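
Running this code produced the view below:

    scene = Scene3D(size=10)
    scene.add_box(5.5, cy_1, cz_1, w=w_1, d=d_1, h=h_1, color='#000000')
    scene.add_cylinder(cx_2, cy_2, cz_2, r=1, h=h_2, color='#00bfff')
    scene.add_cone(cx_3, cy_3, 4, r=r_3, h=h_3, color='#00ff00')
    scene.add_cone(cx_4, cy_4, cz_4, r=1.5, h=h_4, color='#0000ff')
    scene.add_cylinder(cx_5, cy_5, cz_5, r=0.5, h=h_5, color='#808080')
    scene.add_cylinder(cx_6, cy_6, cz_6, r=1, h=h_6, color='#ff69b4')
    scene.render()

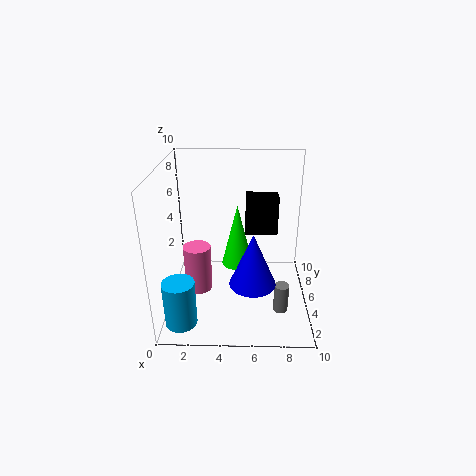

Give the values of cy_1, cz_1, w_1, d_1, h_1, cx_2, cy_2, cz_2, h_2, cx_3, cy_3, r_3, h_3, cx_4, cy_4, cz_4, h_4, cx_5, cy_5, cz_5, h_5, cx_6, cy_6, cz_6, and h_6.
cy_1 = 7.5, cz_1 = 4, w_1 = 2.5, d_1 = 1.5, h_1 = 3, cx_2 = 1.5, cy_2 = 1, cz_2 = 1, h_2 = 3, cx_3 = 5, cy_3 = 3.5, r_3 = 1, h_3 = 4, cx_4 = 6, cy_4 = 2.5, cz_4 = 3, h_4 = 3.5, cx_5 = 8, cy_5 = 3, cz_5 = 0.5, h_5 = 2, cx_6 = 2, cy_6 = 5.5, cz_6 = 0.5, h_6 = 3.5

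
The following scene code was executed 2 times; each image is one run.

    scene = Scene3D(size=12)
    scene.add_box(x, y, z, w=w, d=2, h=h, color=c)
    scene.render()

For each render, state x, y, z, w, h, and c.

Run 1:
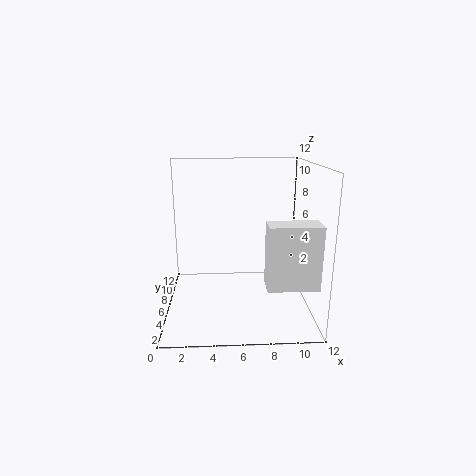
x = 8
y = 2
z = 3
w = 4
h = 5
c = 'white'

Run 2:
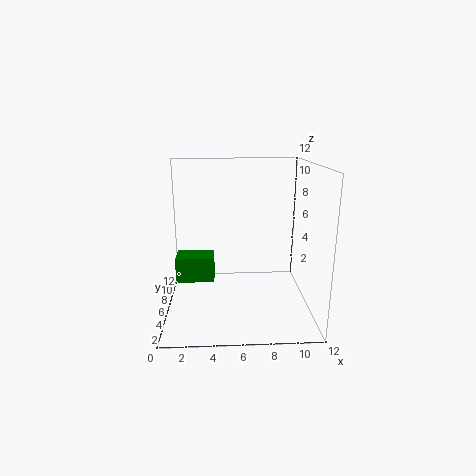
x = 1
y = 4
z = 3
w = 3
h = 2
c = 'green'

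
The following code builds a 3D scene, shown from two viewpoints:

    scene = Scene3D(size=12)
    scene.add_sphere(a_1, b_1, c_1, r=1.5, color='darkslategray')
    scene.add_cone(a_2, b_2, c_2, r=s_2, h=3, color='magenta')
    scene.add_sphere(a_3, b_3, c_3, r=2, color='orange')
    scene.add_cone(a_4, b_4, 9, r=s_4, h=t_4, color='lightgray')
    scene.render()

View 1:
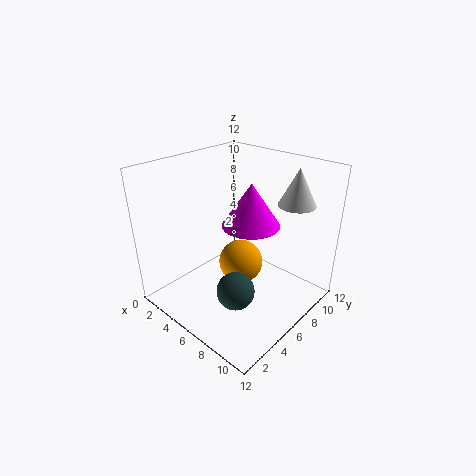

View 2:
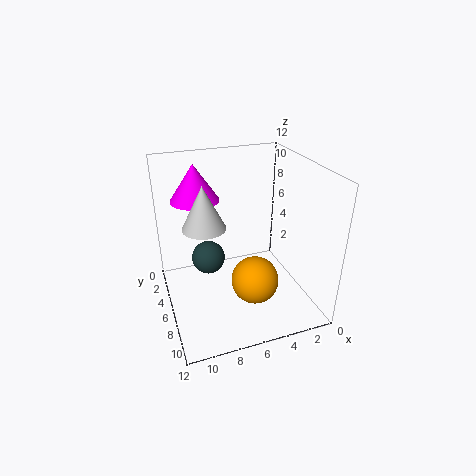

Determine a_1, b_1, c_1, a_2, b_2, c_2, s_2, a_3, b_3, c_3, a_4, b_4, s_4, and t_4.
a_1 = 8, b_1 = 3.5, c_1 = 3, a_2 = 9, b_2 = 4, c_2 = 9, s_2 = 2, a_3 = 5, b_3 = 7.5, c_3 = 2.5, a_4 = 9.5, b_4 = 9, s_4 = 1.5, t_4 = 3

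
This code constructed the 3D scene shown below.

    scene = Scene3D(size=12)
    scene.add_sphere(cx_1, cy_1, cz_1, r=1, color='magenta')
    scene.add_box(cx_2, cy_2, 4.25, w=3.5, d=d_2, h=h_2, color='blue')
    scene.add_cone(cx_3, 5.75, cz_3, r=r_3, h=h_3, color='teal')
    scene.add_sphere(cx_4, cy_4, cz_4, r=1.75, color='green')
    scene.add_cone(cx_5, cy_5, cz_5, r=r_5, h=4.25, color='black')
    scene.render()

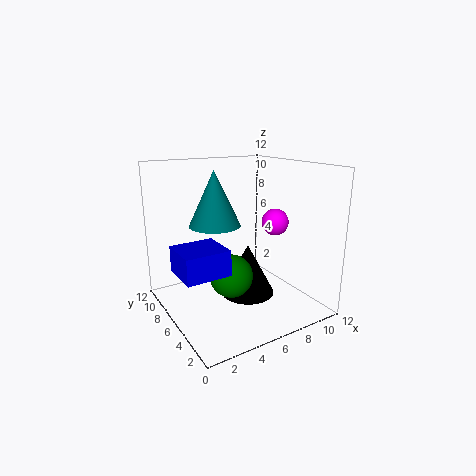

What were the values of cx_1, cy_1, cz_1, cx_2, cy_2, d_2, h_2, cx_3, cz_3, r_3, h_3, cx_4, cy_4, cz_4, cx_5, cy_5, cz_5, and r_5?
cx_1 = 7.25; cy_1 = 2.75; cz_1 = 8; cx_2 = 0.25; cy_2 = 3.25; d_2 = 3.25; h_2 = 2; cx_3 = 3.75; cz_3 = 7.5; r_3 = 2; h_3 = 4.25; cx_4 = 4.75; cy_4 = 5; cz_4 = 3.25; cx_5 = 6.5; cy_5 = 5.25; cz_5 = 1.25; r_5 = 2.25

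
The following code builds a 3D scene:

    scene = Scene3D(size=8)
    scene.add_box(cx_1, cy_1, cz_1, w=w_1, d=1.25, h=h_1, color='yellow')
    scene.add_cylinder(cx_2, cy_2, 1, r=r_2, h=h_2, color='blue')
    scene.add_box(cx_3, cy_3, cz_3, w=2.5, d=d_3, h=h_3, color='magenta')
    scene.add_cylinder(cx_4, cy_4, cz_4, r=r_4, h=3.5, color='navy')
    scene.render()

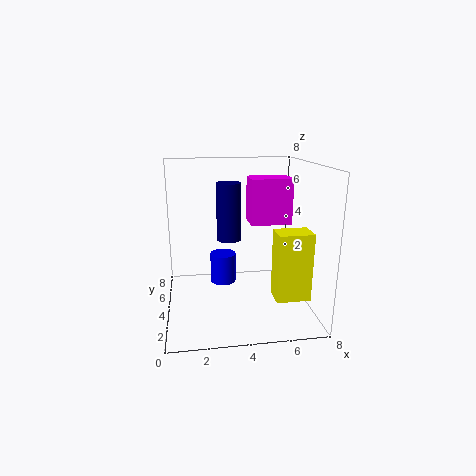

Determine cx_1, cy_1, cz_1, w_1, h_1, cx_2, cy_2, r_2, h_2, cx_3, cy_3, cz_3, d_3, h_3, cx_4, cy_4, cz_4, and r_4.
cx_1 = 5.5
cy_1 = 1
cz_1 = 1.5
w_1 = 1.75
h_1 = 3.5
cx_2 = 3.25
cy_2 = 5
r_2 = 0.75
h_2 = 1.75
cx_3 = 5
cy_3 = 5.25
cz_3 = 4.25
d_3 = 1.75
h_3 = 2.75
cx_4 = 3.75
cy_4 = 6
cz_4 = 3.25
r_4 = 0.75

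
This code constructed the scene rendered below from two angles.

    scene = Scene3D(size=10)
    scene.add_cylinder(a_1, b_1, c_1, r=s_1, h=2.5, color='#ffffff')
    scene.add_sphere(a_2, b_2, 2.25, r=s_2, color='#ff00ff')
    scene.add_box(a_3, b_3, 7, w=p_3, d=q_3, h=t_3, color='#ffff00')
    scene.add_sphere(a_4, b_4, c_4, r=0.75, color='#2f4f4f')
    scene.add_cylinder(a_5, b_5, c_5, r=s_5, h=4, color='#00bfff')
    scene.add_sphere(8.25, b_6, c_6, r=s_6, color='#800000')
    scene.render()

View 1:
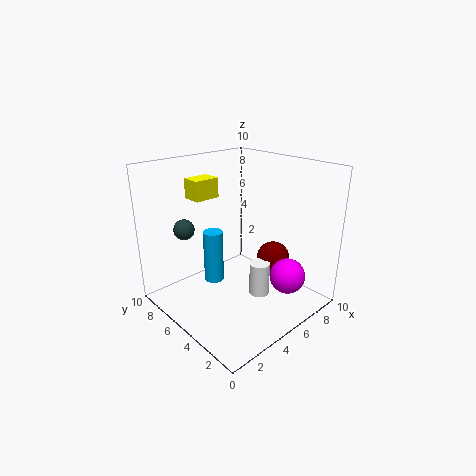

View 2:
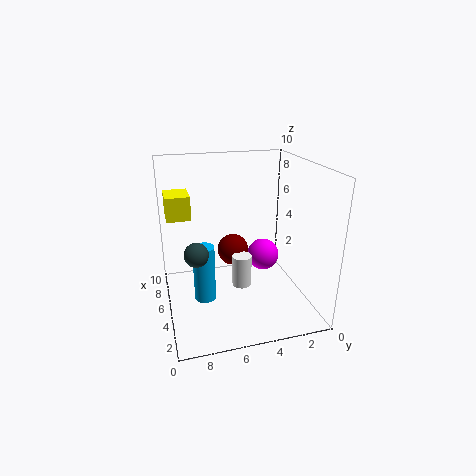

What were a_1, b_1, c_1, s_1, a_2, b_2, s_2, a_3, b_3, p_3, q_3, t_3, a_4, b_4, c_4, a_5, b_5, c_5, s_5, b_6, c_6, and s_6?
a_1 = 6.5
b_1 = 4.25
c_1 = 0.25
s_1 = 0.75
a_2 = 7.25
b_2 = 2.25
s_2 = 1.25
a_3 = 4
b_3 = 8.25
p_3 = 2
q_3 = 1.5
t_3 = 1.5
a_4 = 2.75
b_4 = 8.25
c_4 = 5.25
a_5 = 4.75
b_5 = 7.5
c_5 = 0.75
s_5 = 0.75
b_6 = 4.5
c_6 = 2.5
s_6 = 1.25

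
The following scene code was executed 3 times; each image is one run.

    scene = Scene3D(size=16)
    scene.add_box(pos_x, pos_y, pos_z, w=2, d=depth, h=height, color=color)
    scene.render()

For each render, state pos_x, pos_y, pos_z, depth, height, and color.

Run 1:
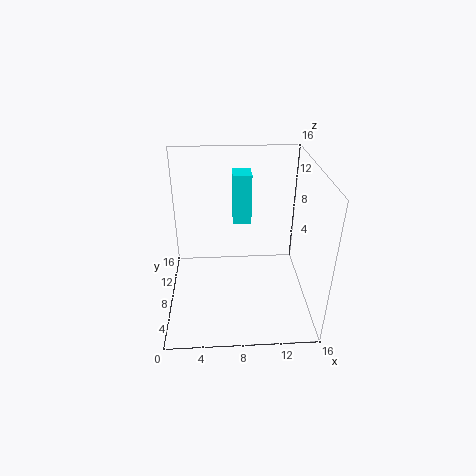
pos_x = 7.5, pos_y = 8.5, pos_z = 9.5, depth = 2.5, height = 5.5, color = 'cyan'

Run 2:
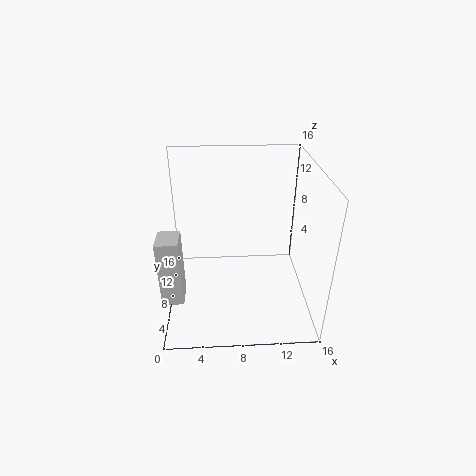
pos_x = 0.5, pos_y = 0.5, pos_z = 5.5, depth = 2.5, height = 6.5, color = 'lightgray'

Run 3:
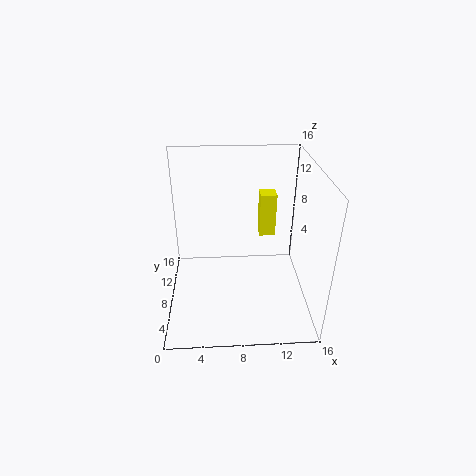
pos_x = 11, pos_y = 12.5, pos_z = 5.5, depth = 2, height = 5.5, color = 'yellow'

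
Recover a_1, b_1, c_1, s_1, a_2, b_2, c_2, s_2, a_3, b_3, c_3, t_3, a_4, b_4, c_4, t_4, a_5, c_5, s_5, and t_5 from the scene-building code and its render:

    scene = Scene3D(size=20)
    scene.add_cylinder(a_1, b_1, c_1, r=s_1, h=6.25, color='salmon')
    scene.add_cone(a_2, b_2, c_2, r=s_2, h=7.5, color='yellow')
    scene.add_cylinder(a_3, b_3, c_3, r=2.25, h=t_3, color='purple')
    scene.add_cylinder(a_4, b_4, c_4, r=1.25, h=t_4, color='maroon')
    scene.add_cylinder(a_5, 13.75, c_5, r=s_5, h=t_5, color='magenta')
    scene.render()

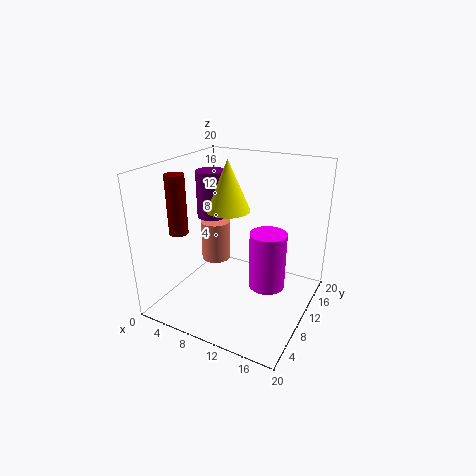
a_1 = 4.25; b_1 = 13.25; c_1 = 4; s_1 = 2.25; a_2 = 6.75; b_2 = 13; c_2 = 12.5; s_2 = 3.25; a_3 = 3.75; b_3 = 13.25; c_3 = 11; t_3 = 7; a_4 = 4.25; b_4 = 4.5; c_4 = 11.75; t_4 = 7.75; a_5 = 13; c_5 = 1; s_5 = 2.75; t_5 = 8.75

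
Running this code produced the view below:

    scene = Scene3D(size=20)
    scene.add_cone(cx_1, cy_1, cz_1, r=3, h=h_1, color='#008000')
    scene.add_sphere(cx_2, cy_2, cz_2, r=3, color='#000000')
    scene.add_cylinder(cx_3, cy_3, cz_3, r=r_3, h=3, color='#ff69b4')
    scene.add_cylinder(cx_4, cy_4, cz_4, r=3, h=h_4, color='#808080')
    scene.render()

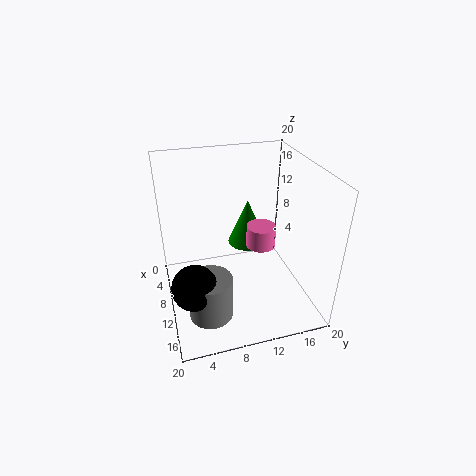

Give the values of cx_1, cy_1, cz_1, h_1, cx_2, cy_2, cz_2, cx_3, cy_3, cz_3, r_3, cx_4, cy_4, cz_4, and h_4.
cx_1 = 5, cy_1 = 13, cz_1 = 6, h_1 = 7, cx_2 = 14, cy_2 = 3, cz_2 = 6, cx_3 = 11, cy_3 = 13, cz_3 = 9, r_3 = 2, cx_4 = 14, cy_4 = 5, cz_4 = 1, h_4 = 6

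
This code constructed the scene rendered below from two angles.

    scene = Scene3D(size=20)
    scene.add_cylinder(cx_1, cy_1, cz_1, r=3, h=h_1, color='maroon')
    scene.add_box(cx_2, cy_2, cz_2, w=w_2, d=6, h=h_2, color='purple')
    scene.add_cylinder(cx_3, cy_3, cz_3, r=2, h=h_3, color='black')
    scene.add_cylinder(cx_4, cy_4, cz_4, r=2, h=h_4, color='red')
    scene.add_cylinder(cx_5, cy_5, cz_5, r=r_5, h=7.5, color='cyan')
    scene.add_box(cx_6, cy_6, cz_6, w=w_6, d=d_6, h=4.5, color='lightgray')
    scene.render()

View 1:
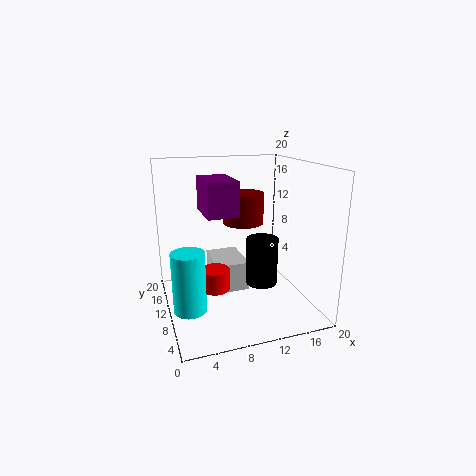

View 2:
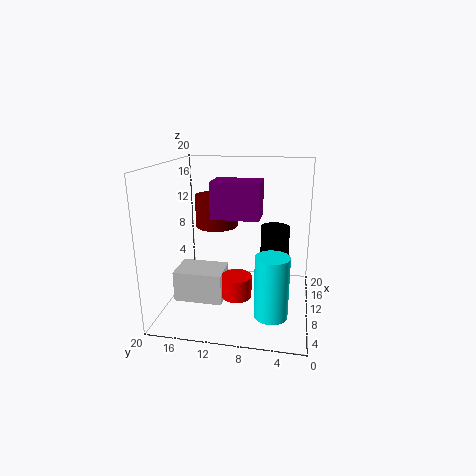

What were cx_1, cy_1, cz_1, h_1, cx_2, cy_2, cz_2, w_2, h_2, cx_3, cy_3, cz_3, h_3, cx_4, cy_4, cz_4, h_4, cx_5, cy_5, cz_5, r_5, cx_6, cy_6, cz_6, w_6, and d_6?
cx_1 = 12, cy_1 = 13.5, cz_1 = 11, h_1 = 4.5, cx_2 = 5, cy_2 = 6.5, cz_2 = 14, w_2 = 4, h_2 = 4.5, cx_3 = 11.5, cy_3 = 5, cz_3 = 5.5, h_3 = 6, cx_4 = 6.5, cy_4 = 9.5, cz_4 = 3, h_4 = 3, cx_5 = 2, cy_5 = 4.5, cz_5 = 3.5, r_5 = 2, cx_6 = 7.5, cy_6 = 12, cz_6 = 0.5, w_6 = 5, d_6 = 7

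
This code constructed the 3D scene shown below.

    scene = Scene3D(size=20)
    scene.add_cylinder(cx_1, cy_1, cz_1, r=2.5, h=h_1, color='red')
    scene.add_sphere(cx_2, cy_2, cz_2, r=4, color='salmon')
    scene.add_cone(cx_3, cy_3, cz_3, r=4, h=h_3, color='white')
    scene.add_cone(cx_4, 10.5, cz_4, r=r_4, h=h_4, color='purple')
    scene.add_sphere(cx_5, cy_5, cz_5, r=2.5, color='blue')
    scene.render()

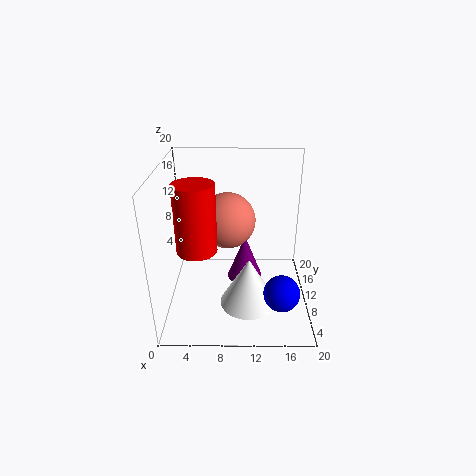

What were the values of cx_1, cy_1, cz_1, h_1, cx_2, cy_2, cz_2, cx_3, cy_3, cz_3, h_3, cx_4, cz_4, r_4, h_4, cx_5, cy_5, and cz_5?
cx_1 = 5; cy_1 = 5; cz_1 = 11; h_1 = 8.5; cx_2 = 8.5; cy_2 = 12.5; cz_2 = 11.5; cx_3 = 11.5; cy_3 = 7.5; cz_3 = 1; h_3 = 7; cx_4 = 11; cz_4 = 3.5; r_4 = 2.5; h_4 = 6.5; cx_5 = 16; cy_5 = 6; cz_5 = 3.5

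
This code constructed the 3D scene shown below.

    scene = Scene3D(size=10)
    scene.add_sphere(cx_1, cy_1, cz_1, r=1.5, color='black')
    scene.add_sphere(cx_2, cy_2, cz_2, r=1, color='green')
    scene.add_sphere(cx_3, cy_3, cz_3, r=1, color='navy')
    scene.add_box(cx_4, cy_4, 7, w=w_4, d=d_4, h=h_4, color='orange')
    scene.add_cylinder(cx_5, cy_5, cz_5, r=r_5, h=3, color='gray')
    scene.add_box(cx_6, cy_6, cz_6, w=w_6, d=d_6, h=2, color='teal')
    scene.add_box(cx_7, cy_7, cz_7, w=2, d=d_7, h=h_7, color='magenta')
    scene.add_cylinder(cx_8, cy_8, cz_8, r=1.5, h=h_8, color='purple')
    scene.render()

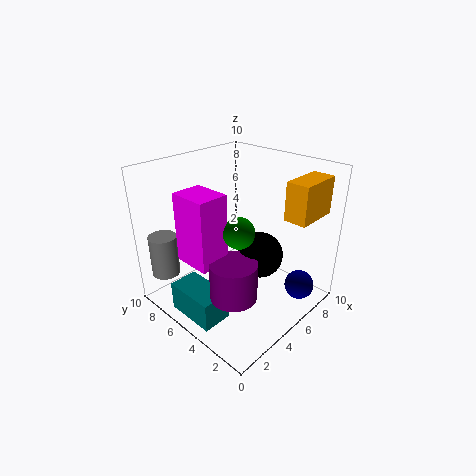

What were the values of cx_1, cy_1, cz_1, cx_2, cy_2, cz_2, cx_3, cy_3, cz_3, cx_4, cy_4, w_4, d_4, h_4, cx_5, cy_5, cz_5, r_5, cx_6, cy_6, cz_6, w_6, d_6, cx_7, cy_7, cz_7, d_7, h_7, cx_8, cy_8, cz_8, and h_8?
cx_1 = 5; cy_1 = 3; cz_1 = 4.5; cx_2 = 3.5; cy_2 = 3.5; cz_2 = 6.5; cx_3 = 7; cy_3 = 1; cz_3 = 2; cx_4 = 6; cy_4 = 0.5; w_4 = 3; d_4 = 1.5; h_4 = 2.5; cx_5 = 1.5; cy_5 = 9; cz_5 = 2; r_5 = 1; cx_6 = 0.5; cy_6 = 3.5; cz_6 = 0.5; w_6 = 2; d_6 = 3.5; cx_7 = 1; cy_7 = 4; cz_7 = 4.5; d_7 = 2.5; h_7 = 4.5; cx_8 = 2.5; cy_8 = 3; cz_8 = 2.5; h_8 = 2.5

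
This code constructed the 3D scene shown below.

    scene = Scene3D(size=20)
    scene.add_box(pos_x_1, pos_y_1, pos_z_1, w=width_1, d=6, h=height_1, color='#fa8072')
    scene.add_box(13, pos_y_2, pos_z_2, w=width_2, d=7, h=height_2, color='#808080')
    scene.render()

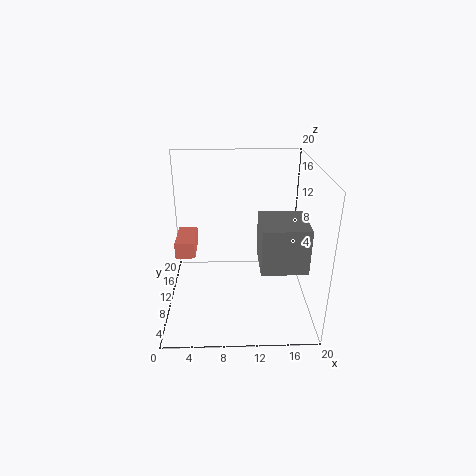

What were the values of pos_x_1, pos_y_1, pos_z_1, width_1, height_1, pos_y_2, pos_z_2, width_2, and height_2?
pos_x_1 = 0.5; pos_y_1 = 13; pos_z_1 = 5; width_1 = 3; height_1 = 2.5; pos_y_2 = 6.5; pos_z_2 = 6; width_2 = 6.5; height_2 = 6.5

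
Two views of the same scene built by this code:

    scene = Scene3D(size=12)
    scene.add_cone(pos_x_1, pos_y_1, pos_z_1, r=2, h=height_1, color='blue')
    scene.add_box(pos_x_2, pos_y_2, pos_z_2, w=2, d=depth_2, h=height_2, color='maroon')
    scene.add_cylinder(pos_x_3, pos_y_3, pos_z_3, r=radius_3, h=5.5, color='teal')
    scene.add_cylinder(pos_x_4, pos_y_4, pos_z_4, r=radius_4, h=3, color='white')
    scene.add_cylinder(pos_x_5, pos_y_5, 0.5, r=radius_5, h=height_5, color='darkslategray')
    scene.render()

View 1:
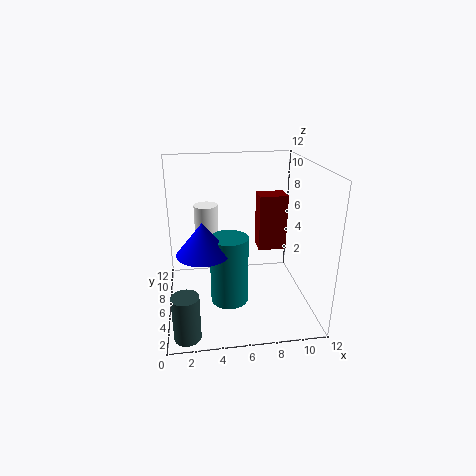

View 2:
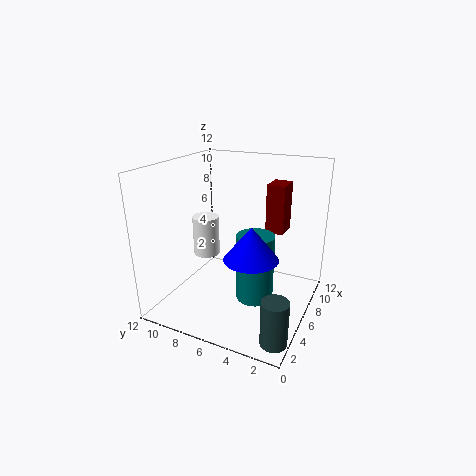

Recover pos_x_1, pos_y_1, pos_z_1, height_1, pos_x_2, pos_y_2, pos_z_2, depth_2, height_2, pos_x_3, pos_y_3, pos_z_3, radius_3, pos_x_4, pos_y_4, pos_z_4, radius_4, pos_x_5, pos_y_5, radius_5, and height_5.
pos_x_1 = 3
pos_y_1 = 3.5
pos_z_1 = 6
height_1 = 2.5
pos_x_2 = 7
pos_y_2 = 2.5
pos_z_2 = 6.5
depth_2 = 1.5
height_2 = 4
pos_x_3 = 5
pos_y_3 = 4
pos_z_3 = 1.5
radius_3 = 1.5
pos_x_4 = 3.5
pos_y_4 = 7.5
pos_z_4 = 5.5
radius_4 = 1
pos_x_5 = 1.5
pos_y_5 = 1
radius_5 = 1
height_5 = 3.5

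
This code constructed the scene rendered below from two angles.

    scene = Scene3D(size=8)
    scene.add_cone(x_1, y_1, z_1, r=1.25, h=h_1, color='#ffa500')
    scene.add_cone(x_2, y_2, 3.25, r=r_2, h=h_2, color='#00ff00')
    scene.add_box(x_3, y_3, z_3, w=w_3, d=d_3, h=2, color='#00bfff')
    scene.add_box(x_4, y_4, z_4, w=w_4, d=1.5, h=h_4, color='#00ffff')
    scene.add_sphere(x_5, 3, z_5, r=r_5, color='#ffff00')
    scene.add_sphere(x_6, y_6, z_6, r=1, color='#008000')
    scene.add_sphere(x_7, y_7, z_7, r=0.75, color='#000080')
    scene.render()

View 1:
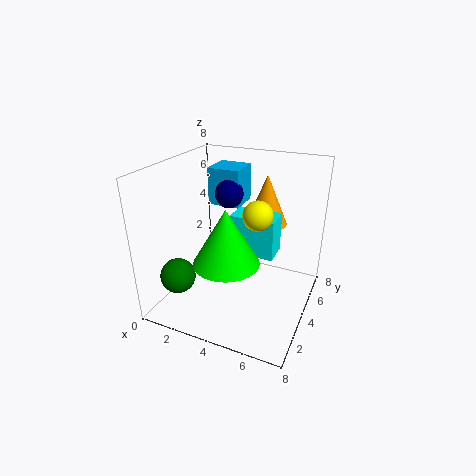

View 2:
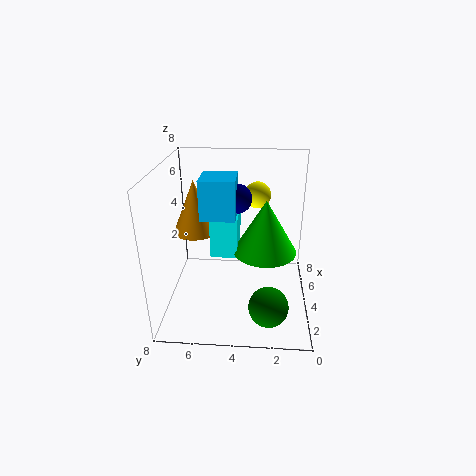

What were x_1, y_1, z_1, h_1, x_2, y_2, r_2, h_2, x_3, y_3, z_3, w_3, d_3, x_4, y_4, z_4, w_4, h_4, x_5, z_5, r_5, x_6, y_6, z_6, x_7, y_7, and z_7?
x_1 = 4.75, y_1 = 6.5, z_1 = 4, h_1 = 3, x_2 = 4, y_2 = 2.5, r_2 = 1.75, h_2 = 3, x_3 = 2.25, y_3 = 4, z_3 = 5.75, w_3 = 1.75, d_3 = 1.75, x_4 = 3.5, y_4 = 4, z_4 = 3, w_4 = 2.5, h_4 = 2.25, x_5 = 5.5, z_5 = 6, r_5 = 0.75, x_6 = 1, y_6 = 2.25, z_6 = 1.75, x_7 = 3.5, y_7 = 4, z_7 = 6.5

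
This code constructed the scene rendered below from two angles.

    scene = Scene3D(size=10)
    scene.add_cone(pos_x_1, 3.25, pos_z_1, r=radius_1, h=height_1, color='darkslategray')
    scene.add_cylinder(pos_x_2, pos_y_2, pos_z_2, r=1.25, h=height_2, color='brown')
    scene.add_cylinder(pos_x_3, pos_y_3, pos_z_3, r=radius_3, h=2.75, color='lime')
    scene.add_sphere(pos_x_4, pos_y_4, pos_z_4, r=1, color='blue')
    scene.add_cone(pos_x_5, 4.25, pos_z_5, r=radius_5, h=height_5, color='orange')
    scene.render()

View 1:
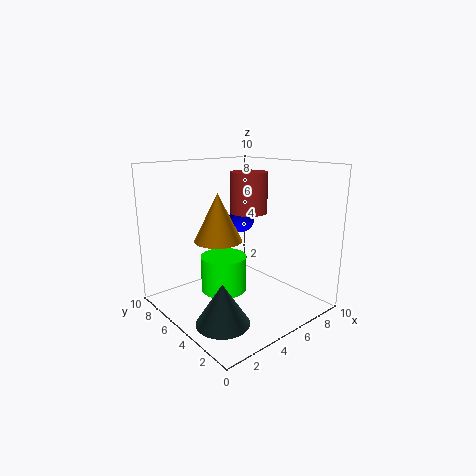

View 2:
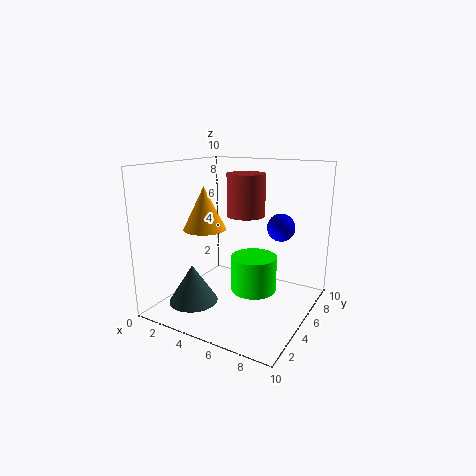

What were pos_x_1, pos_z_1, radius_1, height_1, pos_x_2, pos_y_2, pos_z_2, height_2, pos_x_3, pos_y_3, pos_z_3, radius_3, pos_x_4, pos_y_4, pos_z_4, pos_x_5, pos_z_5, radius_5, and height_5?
pos_x_1 = 2.25; pos_z_1 = 0.25; radius_1 = 1.75; height_1 = 2.75; pos_x_2 = 5.75; pos_y_2 = 4.75; pos_z_2 = 6.75; height_2 = 2.75; pos_x_3 = 5.25; pos_y_3 = 7; pos_z_3 = 0.25; radius_3 = 1.75; pos_x_4 = 7.25; pos_y_4 = 7.25; pos_z_4 = 5.5; pos_x_5 = 2.75; pos_z_5 = 5.5; radius_5 = 1.5; height_5 = 3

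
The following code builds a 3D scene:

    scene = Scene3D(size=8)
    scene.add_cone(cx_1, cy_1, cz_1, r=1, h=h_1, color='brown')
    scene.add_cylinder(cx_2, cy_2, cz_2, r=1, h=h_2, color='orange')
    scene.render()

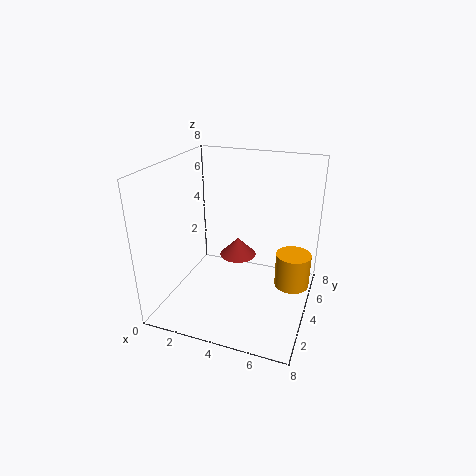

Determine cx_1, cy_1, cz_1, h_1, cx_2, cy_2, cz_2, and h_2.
cx_1 = 4
cy_1 = 4
cz_1 = 3
h_1 = 1
cx_2 = 7
cy_2 = 5
cz_2 = 1
h_2 = 2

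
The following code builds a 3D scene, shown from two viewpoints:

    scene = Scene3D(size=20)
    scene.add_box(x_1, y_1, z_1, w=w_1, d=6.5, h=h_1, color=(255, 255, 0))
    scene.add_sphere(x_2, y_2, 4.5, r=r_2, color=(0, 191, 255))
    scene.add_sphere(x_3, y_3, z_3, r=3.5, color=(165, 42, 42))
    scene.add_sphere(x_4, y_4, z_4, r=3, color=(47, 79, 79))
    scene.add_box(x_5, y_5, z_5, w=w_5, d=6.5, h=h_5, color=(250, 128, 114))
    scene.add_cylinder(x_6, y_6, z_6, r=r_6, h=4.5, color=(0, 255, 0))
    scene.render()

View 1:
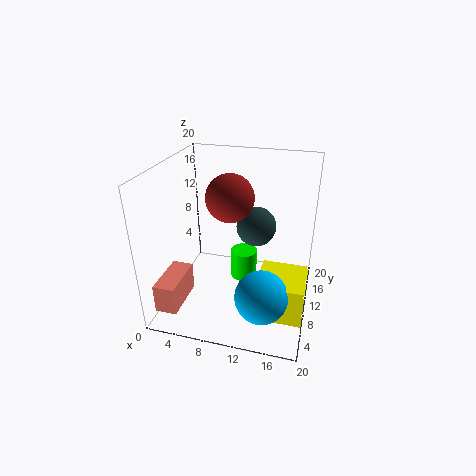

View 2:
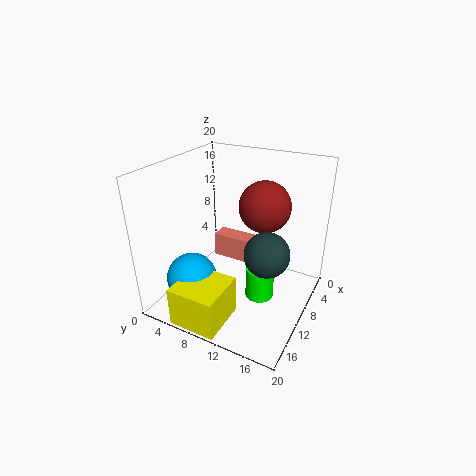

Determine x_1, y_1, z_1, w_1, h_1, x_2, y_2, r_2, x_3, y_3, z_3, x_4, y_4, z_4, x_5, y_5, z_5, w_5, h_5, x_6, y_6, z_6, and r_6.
x_1 = 13.5
y_1 = 5
z_1 = 0.5
w_1 = 6.5
h_1 = 5.5
x_2 = 14.5
y_2 = 5
r_2 = 3.5
x_3 = 8
y_3 = 13
z_3 = 14.5
x_4 = 11.5
y_4 = 15
z_4 = 9.5
x_5 = 0.5
y_5 = 2
z_5 = 1.5
w_5 = 3
h_5 = 4
x_6 = 10
y_6 = 13.5
z_6 = 1.5
r_6 = 2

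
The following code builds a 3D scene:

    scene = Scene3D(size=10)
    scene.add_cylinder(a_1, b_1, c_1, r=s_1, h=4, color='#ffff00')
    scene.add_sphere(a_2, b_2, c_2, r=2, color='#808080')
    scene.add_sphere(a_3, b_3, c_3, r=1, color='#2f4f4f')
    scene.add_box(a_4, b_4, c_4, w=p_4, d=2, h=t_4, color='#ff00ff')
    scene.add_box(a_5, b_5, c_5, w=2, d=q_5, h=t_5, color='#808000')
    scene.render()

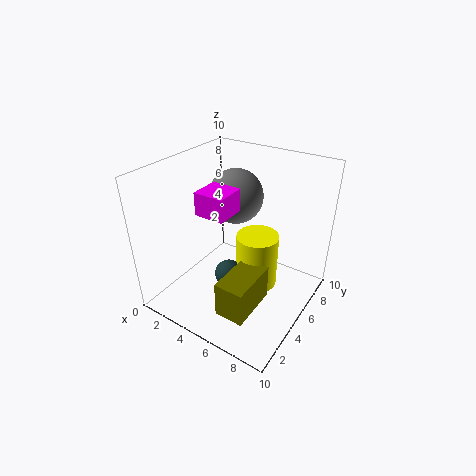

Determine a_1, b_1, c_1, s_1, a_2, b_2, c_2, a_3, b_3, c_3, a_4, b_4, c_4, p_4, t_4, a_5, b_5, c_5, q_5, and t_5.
a_1 = 6
b_1 = 6
c_1 = 1
s_1 = 1.5
a_2 = 3.5
b_2 = 7
c_2 = 7
a_3 = 4.5
b_3 = 4.5
c_3 = 2
a_4 = 3.5
b_4 = 2.5
c_4 = 7.5
p_4 = 2
t_4 = 1.5
a_5 = 5.5
b_5 = 1.5
c_5 = 1
q_5 = 3.5
t_5 = 2.5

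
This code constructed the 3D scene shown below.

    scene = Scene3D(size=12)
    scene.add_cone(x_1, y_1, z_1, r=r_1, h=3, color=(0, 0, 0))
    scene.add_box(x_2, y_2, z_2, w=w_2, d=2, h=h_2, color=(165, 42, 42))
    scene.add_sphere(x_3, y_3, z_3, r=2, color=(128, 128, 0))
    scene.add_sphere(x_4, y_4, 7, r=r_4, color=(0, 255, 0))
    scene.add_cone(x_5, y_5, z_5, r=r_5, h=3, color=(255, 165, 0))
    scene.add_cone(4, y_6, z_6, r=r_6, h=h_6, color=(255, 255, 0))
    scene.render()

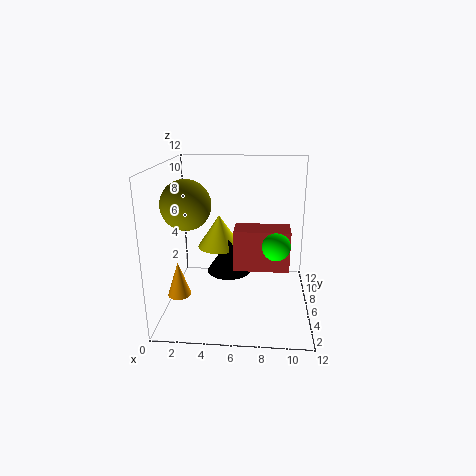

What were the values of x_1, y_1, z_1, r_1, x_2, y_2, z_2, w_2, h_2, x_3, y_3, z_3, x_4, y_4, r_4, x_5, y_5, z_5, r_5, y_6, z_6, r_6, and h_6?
x_1 = 5
y_1 = 8
z_1 = 2
r_1 = 2
x_2 = 6
y_2 = 2
z_2 = 5
w_2 = 4
h_2 = 3
x_3 = 2
y_3 = 5
z_3 = 9
x_4 = 9
y_4 = 2
r_4 = 1
x_5 = 1
y_5 = 5
z_5 = 1
r_5 = 1
y_6 = 9
z_6 = 4
r_6 = 2
h_6 = 3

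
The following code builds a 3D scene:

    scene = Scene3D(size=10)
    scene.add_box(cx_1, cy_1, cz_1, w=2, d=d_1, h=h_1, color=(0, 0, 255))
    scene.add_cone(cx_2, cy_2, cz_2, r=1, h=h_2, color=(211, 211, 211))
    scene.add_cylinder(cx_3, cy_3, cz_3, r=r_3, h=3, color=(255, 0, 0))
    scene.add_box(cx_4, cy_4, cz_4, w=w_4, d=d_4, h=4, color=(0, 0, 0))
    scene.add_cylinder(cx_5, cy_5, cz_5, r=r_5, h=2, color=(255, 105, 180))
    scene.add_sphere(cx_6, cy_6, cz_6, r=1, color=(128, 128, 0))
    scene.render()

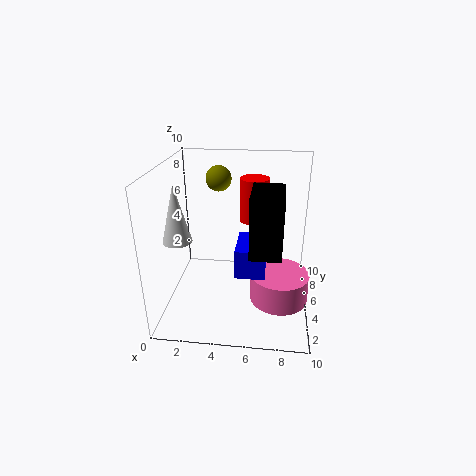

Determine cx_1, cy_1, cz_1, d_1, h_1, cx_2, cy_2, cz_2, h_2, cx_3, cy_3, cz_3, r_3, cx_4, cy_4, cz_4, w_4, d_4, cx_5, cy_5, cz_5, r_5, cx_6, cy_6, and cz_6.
cx_1 = 5
cy_1 = 3
cz_1 = 3
d_1 = 3
h_1 = 2
cx_2 = 1
cy_2 = 4
cz_2 = 5
h_2 = 4
cx_3 = 6
cy_3 = 6
cz_3 = 6
r_3 = 1
cx_4 = 6
cy_4 = 2
cz_4 = 5
w_4 = 2
d_4 = 3
cx_5 = 8
cy_5 = 4
cz_5 = 1
r_5 = 2
cx_6 = 3
cy_6 = 9
cz_6 = 8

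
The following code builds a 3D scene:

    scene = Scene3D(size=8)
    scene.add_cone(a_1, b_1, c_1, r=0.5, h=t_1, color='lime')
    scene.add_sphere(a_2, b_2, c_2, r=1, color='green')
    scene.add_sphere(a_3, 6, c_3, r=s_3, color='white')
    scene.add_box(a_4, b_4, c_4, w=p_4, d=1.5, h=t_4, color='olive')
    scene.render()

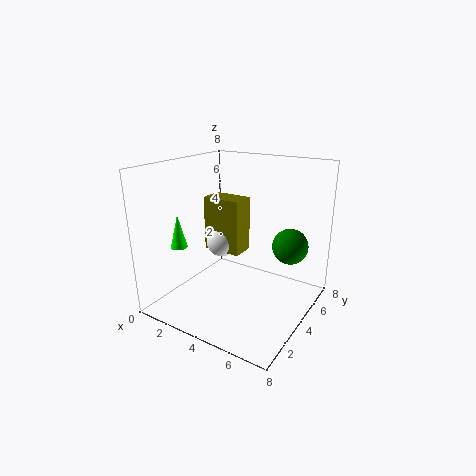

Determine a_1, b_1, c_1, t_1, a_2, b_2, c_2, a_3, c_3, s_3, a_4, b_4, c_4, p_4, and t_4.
a_1 = 0.5
b_1 = 3
c_1 = 3
t_1 = 2
a_2 = 6.5
b_2 = 5.5
c_2 = 3.5
a_3 = 1.5
c_3 = 2.5
s_3 = 1
a_4 = 0.5
b_4 = 5.5
c_4 = 2
p_4 = 2.5
t_4 = 3.5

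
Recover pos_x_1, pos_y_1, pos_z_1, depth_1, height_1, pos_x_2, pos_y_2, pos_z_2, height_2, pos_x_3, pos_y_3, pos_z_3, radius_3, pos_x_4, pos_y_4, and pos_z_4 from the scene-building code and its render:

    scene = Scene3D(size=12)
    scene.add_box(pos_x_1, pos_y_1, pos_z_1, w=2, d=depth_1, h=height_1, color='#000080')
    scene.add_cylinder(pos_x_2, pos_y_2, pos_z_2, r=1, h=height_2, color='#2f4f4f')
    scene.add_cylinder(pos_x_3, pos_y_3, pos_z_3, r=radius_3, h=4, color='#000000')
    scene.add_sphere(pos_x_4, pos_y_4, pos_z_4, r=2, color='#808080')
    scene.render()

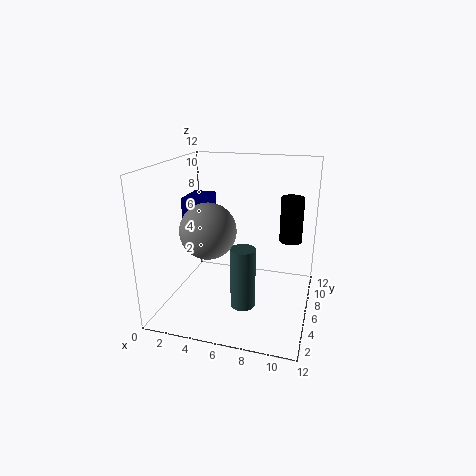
pos_x_1 = 1; pos_y_1 = 6; pos_z_1 = 7; depth_1 = 3; height_1 = 2; pos_x_2 = 7; pos_y_2 = 4; pos_z_2 = 1; height_2 = 5; pos_x_3 = 10; pos_y_3 = 9; pos_z_3 = 5; radius_3 = 1; pos_x_4 = 5; pos_y_4 = 2; pos_z_4 = 8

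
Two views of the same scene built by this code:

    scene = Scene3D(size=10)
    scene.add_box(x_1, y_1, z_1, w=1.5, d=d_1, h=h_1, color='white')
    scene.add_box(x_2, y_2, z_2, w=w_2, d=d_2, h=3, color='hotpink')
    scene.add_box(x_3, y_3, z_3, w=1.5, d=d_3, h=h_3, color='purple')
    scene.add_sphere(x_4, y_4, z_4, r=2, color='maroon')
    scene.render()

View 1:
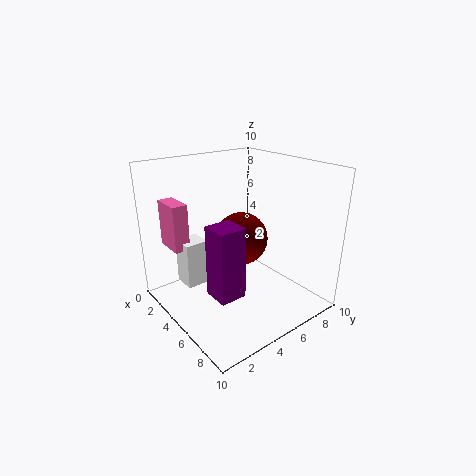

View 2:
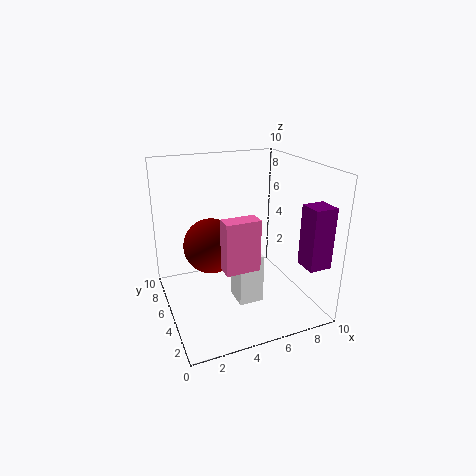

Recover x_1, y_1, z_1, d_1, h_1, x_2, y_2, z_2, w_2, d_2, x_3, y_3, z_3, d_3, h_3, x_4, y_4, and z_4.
x_1 = 3.5; y_1 = 1; z_1 = 2.5; d_1 = 1.5; h_1 = 3; x_2 = 2.5; y_2 = 0.5; z_2 = 5; w_2 = 2; d_2 = 1; x_3 = 8; y_3 = 0.5; z_3 = 4; d_3 = 1.5; h_3 = 4; x_4 = 3.5; y_4 = 6.5; z_4 = 4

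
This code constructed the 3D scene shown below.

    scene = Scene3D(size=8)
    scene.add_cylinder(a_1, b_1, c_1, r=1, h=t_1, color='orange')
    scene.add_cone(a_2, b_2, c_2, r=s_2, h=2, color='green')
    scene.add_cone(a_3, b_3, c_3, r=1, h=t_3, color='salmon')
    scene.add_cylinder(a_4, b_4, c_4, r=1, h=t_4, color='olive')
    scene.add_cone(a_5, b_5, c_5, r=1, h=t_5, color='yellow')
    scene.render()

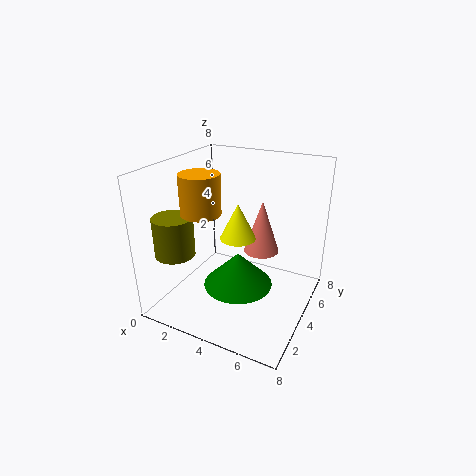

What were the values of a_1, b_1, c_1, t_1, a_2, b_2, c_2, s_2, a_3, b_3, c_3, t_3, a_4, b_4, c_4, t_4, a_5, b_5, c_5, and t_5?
a_1 = 3
b_1 = 2
c_1 = 6
t_1 = 2
a_2 = 4
b_2 = 4
c_2 = 1
s_2 = 2
a_3 = 5
b_3 = 5
c_3 = 3
t_3 = 3
a_4 = 2
b_4 = 1
c_4 = 4
t_4 = 2
a_5 = 4
b_5 = 4
c_5 = 4
t_5 = 2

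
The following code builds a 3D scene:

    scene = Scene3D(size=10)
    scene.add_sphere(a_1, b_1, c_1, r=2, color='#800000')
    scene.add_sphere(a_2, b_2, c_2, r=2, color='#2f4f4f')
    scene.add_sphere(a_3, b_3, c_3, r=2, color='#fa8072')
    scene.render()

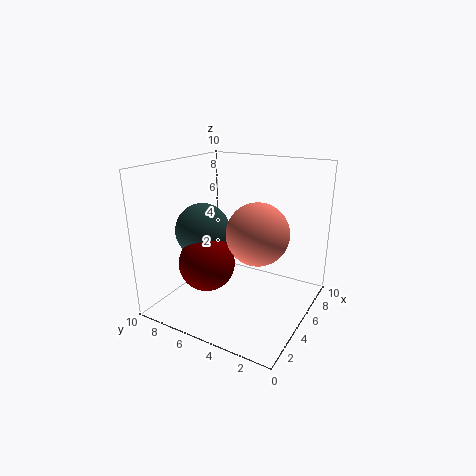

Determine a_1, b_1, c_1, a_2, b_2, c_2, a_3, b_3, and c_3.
a_1 = 4, b_1 = 7, c_1 = 3, a_2 = 5, b_2 = 8, c_2 = 5, a_3 = 4, b_3 = 3, c_3 = 6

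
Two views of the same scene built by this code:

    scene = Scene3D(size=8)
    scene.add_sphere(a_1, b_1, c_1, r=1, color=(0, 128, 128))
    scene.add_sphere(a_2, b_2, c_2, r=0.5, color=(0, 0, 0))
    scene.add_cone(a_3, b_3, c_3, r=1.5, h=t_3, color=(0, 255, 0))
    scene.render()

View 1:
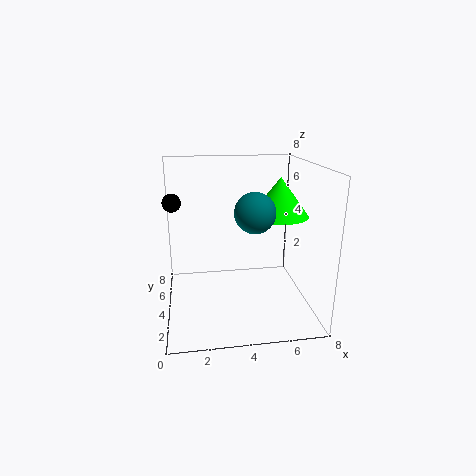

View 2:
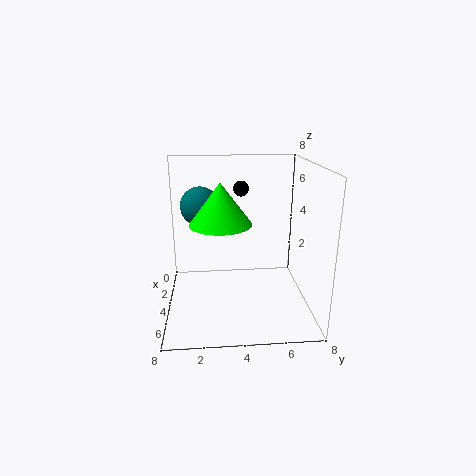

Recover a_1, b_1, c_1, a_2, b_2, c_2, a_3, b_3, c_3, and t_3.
a_1 = 4.5, b_1 = 2, c_1 = 6, a_2 = 0.5, b_2 = 4.5, c_2 = 6, a_3 = 6, b_3 = 3, c_3 = 5.5, t_3 = 2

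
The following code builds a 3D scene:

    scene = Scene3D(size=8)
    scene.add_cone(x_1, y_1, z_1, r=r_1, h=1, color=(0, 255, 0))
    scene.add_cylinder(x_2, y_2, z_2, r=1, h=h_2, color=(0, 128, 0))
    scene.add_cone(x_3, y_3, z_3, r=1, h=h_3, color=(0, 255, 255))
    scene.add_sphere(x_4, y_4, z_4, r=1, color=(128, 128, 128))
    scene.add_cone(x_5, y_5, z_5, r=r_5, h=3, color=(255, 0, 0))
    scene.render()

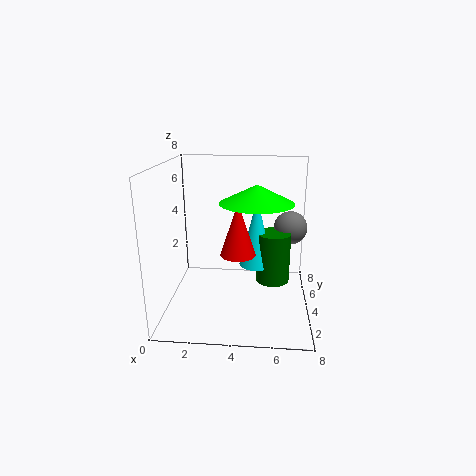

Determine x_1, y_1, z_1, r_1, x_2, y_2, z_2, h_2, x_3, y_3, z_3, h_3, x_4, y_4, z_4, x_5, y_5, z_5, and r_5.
x_1 = 5, y_1 = 4, z_1 = 6, r_1 = 2, x_2 = 6, y_2 = 5, z_2 = 1, h_2 = 3, x_3 = 5, y_3 = 5, z_3 = 2, h_3 = 4, x_4 = 7, y_4 = 6, z_4 = 4, x_5 = 4, y_5 = 4, z_5 = 3, r_5 = 1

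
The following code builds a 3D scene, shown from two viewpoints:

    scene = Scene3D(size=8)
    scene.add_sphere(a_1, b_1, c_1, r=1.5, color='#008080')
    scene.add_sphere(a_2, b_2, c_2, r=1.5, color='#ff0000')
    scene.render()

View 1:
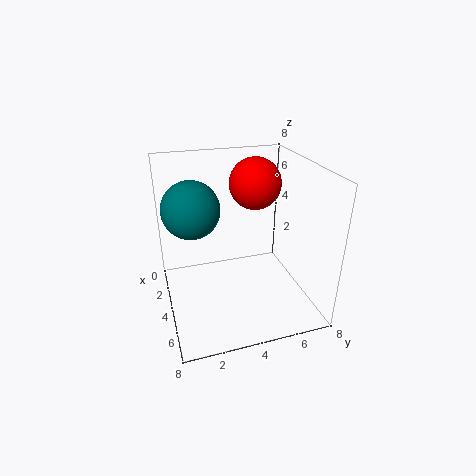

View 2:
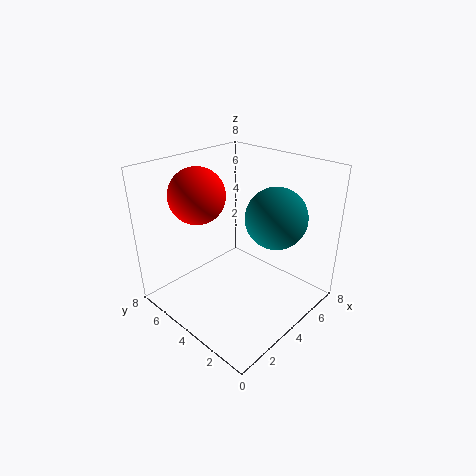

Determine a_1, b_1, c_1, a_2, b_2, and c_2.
a_1 = 4
b_1 = 1.5
c_1 = 6
a_2 = 2.5
b_2 = 5.5
c_2 = 6.5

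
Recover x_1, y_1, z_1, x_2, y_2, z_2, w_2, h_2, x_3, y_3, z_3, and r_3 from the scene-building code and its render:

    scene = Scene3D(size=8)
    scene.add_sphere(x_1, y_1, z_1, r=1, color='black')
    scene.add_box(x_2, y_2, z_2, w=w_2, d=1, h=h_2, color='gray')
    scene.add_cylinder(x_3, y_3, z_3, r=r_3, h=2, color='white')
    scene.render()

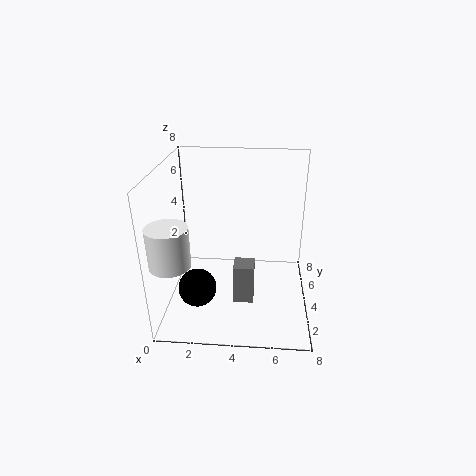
x_1 = 2; y_1 = 2; z_1 = 2; x_2 = 4; y_2 = 1; z_2 = 2; w_2 = 1; h_2 = 2; x_3 = 1; y_3 = 1; z_3 = 4; r_3 = 1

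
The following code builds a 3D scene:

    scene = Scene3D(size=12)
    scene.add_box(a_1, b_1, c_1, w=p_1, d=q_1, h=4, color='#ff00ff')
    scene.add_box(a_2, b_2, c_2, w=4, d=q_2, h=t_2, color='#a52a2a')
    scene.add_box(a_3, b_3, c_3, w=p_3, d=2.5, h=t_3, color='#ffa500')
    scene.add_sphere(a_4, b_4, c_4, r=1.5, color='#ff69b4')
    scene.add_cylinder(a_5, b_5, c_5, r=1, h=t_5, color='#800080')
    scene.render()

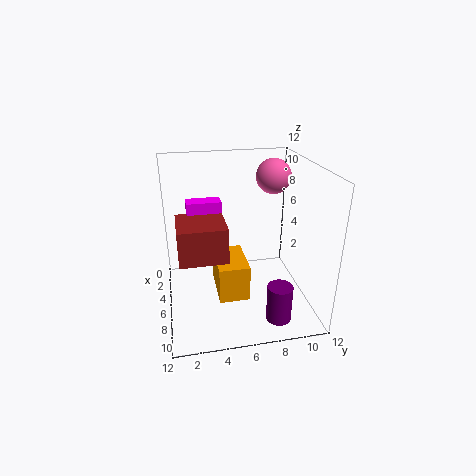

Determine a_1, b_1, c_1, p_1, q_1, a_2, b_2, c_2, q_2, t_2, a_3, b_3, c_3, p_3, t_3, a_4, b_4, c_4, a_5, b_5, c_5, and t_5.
a_1 = 2.5; b_1 = 2; c_1 = 4.5; p_1 = 1.5; q_1 = 3; a_2 = 3.5; b_2 = 1; c_2 = 4.5; q_2 = 4; t_2 = 3; a_3 = 4.5; b_3 = 4; c_3 = 1.5; p_3 = 4; t_3 = 3; a_4 = 4; b_4 = 9.5; c_4 = 10.5; a_5 = 10; b_5 = 8.5; c_5 = 0.5; t_5 = 3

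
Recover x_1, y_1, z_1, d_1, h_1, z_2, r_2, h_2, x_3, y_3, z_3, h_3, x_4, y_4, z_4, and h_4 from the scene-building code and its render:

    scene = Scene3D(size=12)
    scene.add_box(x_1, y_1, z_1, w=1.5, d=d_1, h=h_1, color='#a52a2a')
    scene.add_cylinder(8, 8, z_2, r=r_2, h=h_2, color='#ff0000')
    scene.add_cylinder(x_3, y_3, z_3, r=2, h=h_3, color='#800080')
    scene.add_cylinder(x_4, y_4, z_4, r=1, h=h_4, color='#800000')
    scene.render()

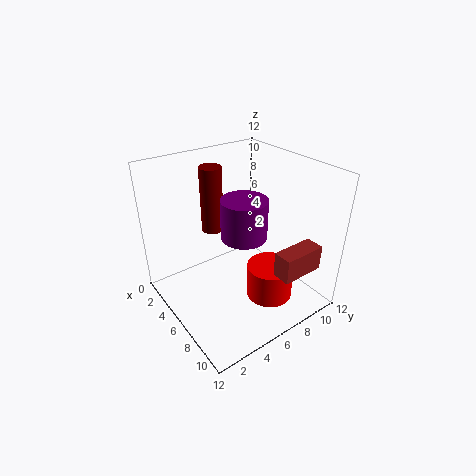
x_1 = 10; y_1 = 6.5; z_1 = 4.5; d_1 = 3.5; h_1 = 2; z_2 = 0.5; r_2 = 2; h_2 = 3; x_3 = 5.5; y_3 = 7; z_3 = 5.5; h_3 = 3.5; x_4 = 2; y_4 = 6; z_4 = 5; h_4 = 6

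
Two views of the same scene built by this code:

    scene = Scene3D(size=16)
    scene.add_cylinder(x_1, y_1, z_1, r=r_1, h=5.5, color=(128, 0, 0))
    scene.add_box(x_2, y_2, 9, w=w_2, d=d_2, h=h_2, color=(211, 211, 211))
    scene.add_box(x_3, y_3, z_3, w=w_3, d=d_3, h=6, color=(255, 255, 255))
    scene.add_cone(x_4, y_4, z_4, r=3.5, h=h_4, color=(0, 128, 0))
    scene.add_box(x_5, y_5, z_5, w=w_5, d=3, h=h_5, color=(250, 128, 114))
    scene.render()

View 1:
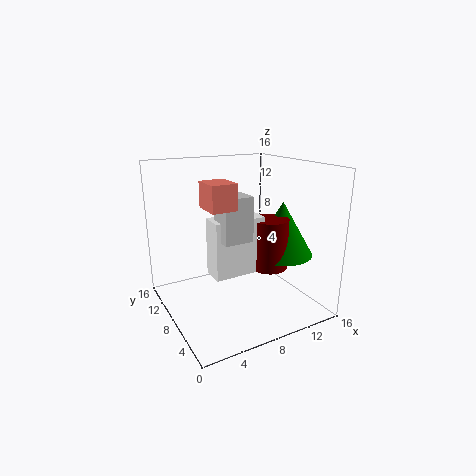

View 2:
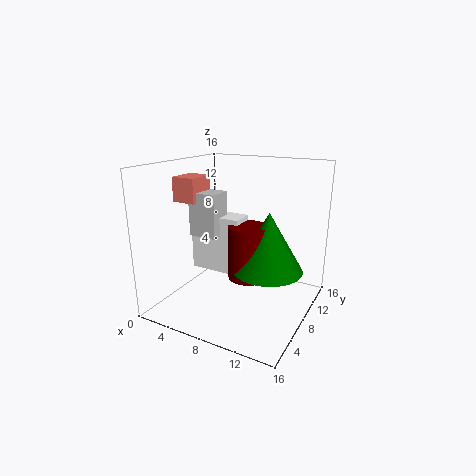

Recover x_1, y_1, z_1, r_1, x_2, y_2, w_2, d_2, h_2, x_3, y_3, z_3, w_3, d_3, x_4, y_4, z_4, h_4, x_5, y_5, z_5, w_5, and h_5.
x_1 = 10.5, y_1 = 5.5, z_1 = 5, r_1 = 2, x_2 = 4.5, y_2 = 4, w_2 = 3, d_2 = 2.5, h_2 = 4.5, x_3 = 4, y_3 = 5, z_3 = 5, w_3 = 5.5, d_3 = 2.5, x_4 = 12.5, y_4 = 6, z_4 = 6, h_4 = 6, x_5 = 3, y_5 = 3.5, z_5 = 12.5, w_5 = 2.5, h_5 = 2.5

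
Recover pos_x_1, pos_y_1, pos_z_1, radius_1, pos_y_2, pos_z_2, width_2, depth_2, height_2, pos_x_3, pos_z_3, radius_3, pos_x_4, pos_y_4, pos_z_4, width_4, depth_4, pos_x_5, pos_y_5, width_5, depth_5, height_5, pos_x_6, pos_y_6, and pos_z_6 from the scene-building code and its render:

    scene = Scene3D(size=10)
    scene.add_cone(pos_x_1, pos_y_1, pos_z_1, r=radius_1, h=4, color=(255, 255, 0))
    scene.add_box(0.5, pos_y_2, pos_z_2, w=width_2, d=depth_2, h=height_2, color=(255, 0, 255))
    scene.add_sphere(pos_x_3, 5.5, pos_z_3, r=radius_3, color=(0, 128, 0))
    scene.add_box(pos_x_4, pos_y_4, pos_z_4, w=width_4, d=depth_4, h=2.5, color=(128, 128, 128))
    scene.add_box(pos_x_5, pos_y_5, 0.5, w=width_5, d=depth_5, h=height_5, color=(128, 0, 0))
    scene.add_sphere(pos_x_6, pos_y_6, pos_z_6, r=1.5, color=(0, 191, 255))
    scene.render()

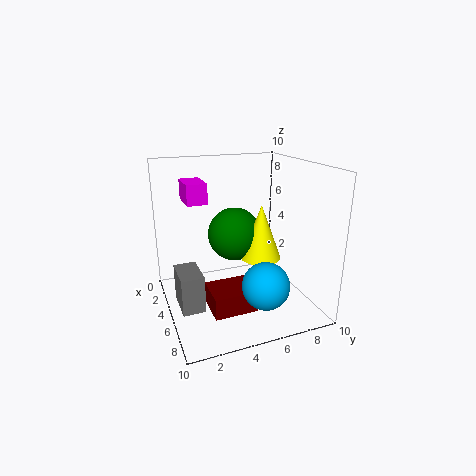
pos_x_1 = 4.5, pos_y_1 = 7, pos_z_1 = 3, radius_1 = 1.5, pos_y_2 = 2, pos_z_2 = 7, width_2 = 2.5, depth_2 = 1.5, height_2 = 1.5, pos_x_3 = 3, pos_z_3 = 4.5, radius_3 = 2, pos_x_4 = 4.5, pos_y_4 = 0.5, pos_z_4 = 1, width_4 = 2.5, depth_4 = 1.5, pos_x_5 = 5, pos_y_5 = 2.5, width_5 = 2.5, depth_5 = 3, height_5 = 1.5, pos_x_6 = 8.5, pos_y_6 = 5.5, pos_z_6 = 3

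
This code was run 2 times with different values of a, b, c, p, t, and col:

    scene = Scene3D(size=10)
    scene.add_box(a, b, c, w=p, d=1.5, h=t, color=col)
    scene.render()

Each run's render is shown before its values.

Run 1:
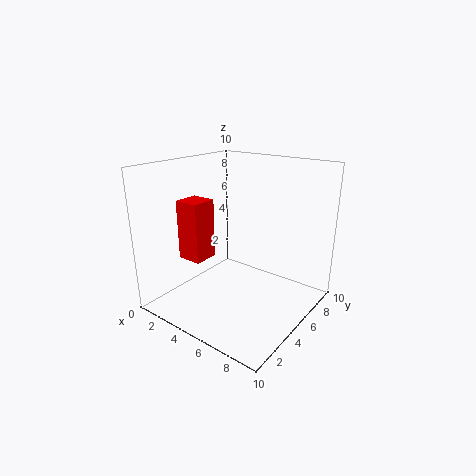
a = 4
b = 0.5
c = 5
p = 1.5
t = 3.5
col = 'red'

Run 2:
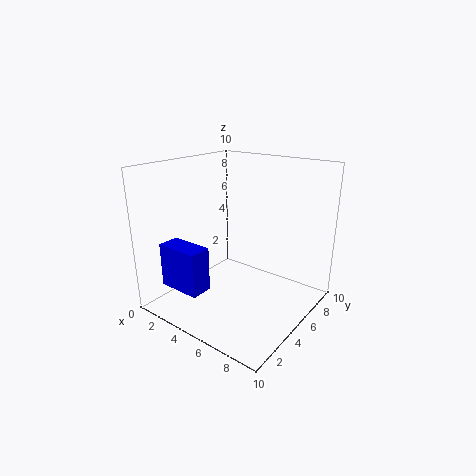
a = 1.5
b = 1
c = 2
p = 3
t = 3
col = 'blue'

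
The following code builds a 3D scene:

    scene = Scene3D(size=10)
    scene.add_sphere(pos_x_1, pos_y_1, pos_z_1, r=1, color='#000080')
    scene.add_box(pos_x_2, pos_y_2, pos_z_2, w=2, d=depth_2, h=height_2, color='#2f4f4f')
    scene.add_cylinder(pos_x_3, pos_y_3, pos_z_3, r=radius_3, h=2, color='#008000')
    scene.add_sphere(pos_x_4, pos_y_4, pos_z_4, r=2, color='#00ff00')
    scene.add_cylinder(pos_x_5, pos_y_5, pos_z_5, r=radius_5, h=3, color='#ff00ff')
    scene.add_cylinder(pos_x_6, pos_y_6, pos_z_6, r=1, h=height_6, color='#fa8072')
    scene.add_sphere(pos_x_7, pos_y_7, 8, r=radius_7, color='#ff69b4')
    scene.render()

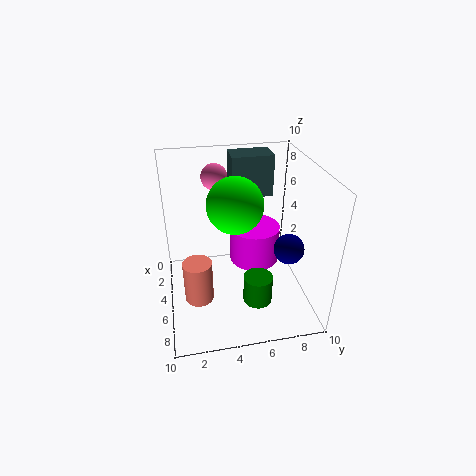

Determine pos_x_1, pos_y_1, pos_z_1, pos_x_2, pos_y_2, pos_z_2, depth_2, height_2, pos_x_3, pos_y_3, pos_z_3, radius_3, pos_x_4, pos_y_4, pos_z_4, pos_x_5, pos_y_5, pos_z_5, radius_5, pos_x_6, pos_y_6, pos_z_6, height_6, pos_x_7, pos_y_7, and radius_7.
pos_x_1 = 7; pos_y_1 = 8; pos_z_1 = 5; pos_x_2 = 1; pos_y_2 = 5; pos_z_2 = 7; depth_2 = 3; height_2 = 3; pos_x_3 = 7; pos_y_3 = 6; pos_z_3 = 1; radius_3 = 1; pos_x_4 = 4; pos_y_4 = 5; pos_z_4 = 7; pos_x_5 = 2; pos_y_5 = 7; pos_z_5 = 1; radius_5 = 2; pos_x_6 = 6; pos_y_6 = 2; pos_z_6 = 1; height_6 = 3; pos_x_7 = 1; pos_y_7 = 4; radius_7 = 1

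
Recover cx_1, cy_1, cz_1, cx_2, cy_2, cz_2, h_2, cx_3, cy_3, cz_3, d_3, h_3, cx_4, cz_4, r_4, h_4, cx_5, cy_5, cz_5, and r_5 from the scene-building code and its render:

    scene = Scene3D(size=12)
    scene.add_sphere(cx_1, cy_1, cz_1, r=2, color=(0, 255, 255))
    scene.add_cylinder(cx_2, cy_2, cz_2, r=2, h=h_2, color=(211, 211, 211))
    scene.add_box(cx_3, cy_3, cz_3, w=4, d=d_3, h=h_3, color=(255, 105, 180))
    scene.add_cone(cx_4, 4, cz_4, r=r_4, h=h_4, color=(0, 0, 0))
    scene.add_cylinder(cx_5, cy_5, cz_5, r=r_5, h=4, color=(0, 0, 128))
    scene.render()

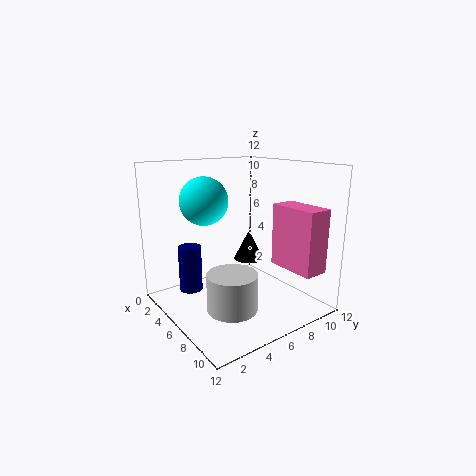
cx_1 = 4; cy_1 = 4; cz_1 = 9; cx_2 = 8; cy_2 = 4; cz_2 = 1; h_2 = 3; cx_3 = 8; cy_3 = 8; cz_3 = 4; d_3 = 2; h_3 = 5; cx_4 = 10; cz_4 = 6; r_4 = 1; h_4 = 2; cx_5 = 3; cy_5 = 3; cz_5 = 1; r_5 = 1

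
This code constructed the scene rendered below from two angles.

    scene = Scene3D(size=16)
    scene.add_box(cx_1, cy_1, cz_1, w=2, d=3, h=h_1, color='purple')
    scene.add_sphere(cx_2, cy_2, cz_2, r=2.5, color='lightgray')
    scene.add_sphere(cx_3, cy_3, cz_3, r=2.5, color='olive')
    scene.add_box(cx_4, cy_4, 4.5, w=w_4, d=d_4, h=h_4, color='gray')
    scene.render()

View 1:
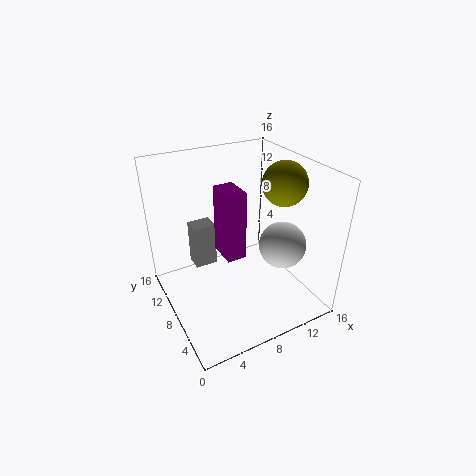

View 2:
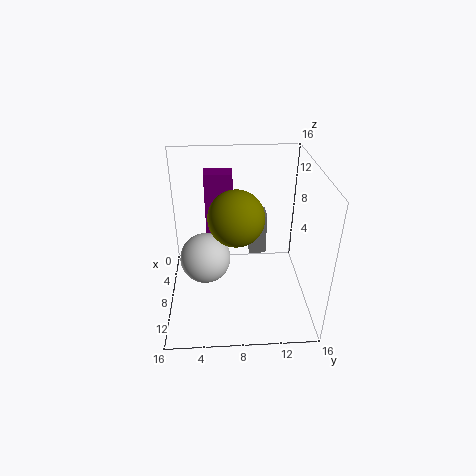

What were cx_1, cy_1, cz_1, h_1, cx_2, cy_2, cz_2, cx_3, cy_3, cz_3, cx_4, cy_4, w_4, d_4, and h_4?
cx_1 = 5, cy_1 = 4.5, cz_1 = 8, h_1 = 7, cx_2 = 11.5, cy_2 = 4.5, cz_2 = 8, cx_3 = 13.5, cy_3 = 7.5, cz_3 = 13.5, cx_4 = 3.5, cy_4 = 9.5, w_4 = 2.5, d_4 = 2, h_4 = 5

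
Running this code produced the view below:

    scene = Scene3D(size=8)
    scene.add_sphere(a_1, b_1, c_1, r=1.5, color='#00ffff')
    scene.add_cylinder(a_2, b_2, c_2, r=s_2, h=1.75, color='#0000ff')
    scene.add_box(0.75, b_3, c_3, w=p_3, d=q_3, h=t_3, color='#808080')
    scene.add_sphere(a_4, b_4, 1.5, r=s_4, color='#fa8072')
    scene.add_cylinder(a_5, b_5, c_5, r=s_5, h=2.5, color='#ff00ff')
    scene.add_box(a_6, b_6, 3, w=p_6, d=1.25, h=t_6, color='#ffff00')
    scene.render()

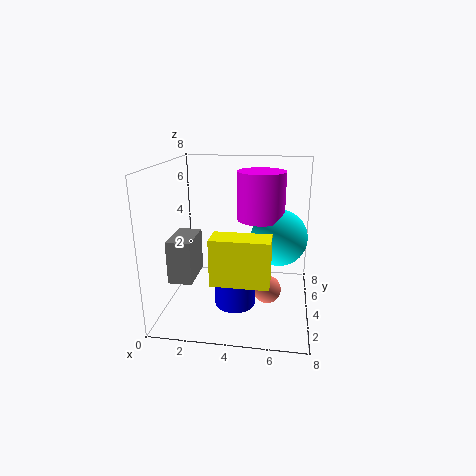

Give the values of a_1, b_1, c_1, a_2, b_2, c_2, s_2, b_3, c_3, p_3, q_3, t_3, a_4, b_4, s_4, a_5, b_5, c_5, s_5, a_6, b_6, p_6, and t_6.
a_1 = 6.25, b_1 = 3.75, c_1 = 4.25, a_2 = 4.25, b_2 = 1.5, c_2 = 1.5, s_2 = 1, b_3 = 1.5, c_3 = 2.25, p_3 = 1.25, q_3 = 2.25, t_3 = 2.25, a_4 = 5.75, b_4 = 3, s_4 = 0.75, a_5 = 5.25, b_5 = 3.75, c_5 = 5.25, s_5 = 1.25, a_6 = 3.25, b_6 = 0.25, p_6 = 2.75, t_6 = 2.25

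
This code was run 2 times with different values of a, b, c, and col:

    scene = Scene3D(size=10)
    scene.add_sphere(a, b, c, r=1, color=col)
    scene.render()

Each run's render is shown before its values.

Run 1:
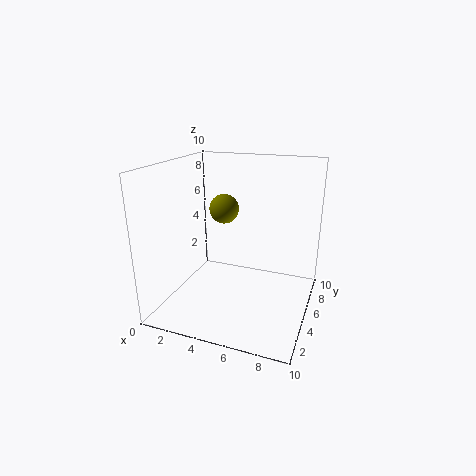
a = 4
b = 5
c = 7
col = 'olive'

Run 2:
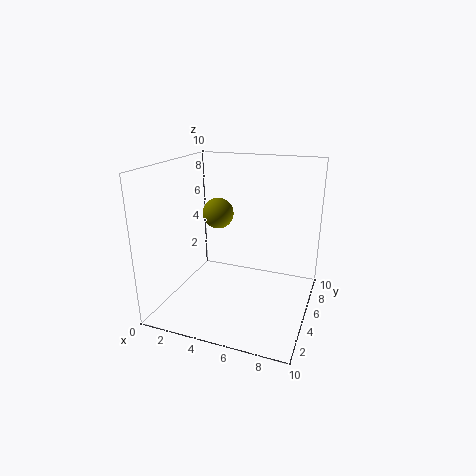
a = 4
b = 4
c = 7
col = 'olive'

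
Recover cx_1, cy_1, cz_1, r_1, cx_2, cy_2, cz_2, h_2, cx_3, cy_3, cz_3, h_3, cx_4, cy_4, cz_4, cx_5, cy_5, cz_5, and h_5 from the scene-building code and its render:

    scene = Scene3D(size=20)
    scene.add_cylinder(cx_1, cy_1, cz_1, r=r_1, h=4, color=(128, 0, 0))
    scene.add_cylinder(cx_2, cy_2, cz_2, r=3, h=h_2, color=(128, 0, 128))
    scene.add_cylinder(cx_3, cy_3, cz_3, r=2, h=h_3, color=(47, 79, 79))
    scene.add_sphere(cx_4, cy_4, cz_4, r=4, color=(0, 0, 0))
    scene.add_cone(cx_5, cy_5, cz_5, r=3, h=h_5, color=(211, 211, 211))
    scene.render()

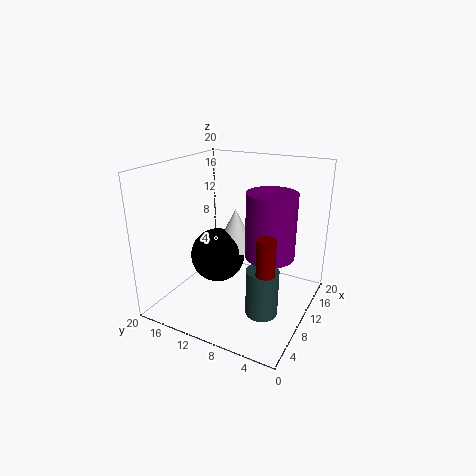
cx_1 = 1
cy_1 = 2
cz_1 = 11
r_1 = 1
cx_2 = 7
cy_2 = 4
cz_2 = 10
h_2 = 8
cx_3 = 5
cy_3 = 4
cz_3 = 3
h_3 = 6
cx_4 = 11
cy_4 = 14
cz_4 = 6
cx_5 = 13
cy_5 = 12
cz_5 = 7
h_5 = 6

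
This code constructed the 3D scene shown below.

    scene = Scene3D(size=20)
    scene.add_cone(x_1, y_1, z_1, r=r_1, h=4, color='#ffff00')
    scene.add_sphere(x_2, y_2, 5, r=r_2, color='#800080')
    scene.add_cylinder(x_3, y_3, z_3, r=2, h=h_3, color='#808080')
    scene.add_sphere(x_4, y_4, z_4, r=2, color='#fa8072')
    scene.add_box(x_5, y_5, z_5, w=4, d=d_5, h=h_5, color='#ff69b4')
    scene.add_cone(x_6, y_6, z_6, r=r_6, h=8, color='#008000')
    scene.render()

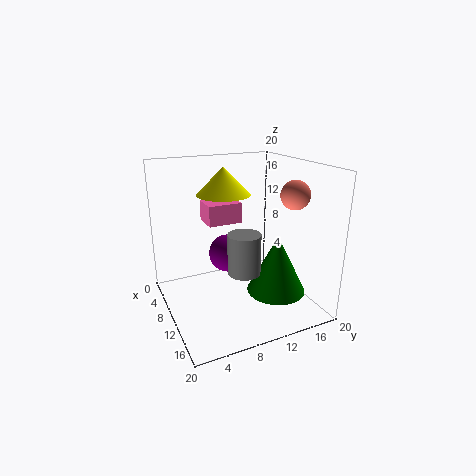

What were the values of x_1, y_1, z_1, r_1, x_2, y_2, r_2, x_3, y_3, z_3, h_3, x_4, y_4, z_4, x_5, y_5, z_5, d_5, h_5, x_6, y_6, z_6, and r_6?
x_1 = 5
y_1 = 10
z_1 = 15
r_1 = 4
x_2 = 4
y_2 = 11
r_2 = 3
x_3 = 16
y_3 = 8
z_3 = 8
h_3 = 5
x_4 = 13
y_4 = 17
z_4 = 16
x_5 = 3
y_5 = 7
z_5 = 11
d_5 = 5
h_5 = 3
x_6 = 14
y_6 = 14
z_6 = 3
r_6 = 4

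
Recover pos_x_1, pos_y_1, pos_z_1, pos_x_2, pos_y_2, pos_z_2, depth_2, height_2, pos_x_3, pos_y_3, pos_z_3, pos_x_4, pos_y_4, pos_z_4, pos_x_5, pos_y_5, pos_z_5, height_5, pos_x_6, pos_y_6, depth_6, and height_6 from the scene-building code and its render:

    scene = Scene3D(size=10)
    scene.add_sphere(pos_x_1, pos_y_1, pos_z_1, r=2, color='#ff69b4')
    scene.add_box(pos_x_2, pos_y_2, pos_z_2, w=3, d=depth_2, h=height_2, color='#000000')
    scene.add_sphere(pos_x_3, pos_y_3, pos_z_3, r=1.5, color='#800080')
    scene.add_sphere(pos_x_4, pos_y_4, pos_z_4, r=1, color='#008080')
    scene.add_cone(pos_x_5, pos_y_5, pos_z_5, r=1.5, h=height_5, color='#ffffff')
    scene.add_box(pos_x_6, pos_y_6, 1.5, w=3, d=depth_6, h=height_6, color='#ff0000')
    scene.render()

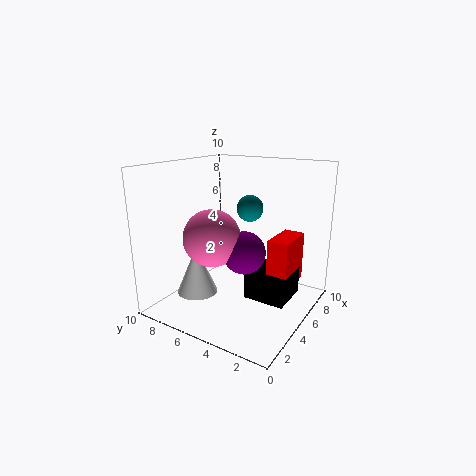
pos_x_1 = 4; pos_y_1 = 6.5; pos_z_1 = 5; pos_x_2 = 5; pos_y_2 = 1.5; pos_z_2 = 0.5; depth_2 = 3; height_2 = 2; pos_x_3 = 5; pos_y_3 = 4.5; pos_z_3 = 4; pos_x_4 = 7.5; pos_y_4 = 5.5; pos_z_4 = 6.5; pos_x_5 = 4; pos_y_5 = 8; pos_z_5 = 0.5; height_5 = 3.5; pos_x_6 = 5.5; pos_y_6 = 1.5; depth_6 = 1.5; height_6 = 3.5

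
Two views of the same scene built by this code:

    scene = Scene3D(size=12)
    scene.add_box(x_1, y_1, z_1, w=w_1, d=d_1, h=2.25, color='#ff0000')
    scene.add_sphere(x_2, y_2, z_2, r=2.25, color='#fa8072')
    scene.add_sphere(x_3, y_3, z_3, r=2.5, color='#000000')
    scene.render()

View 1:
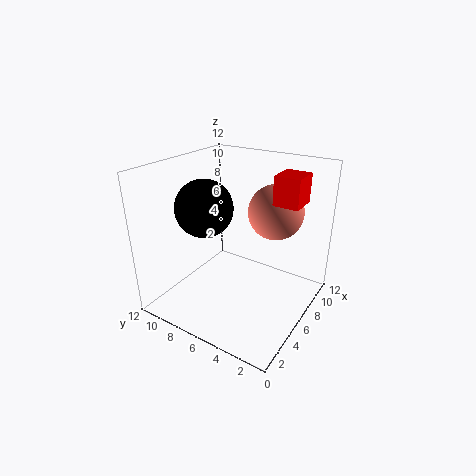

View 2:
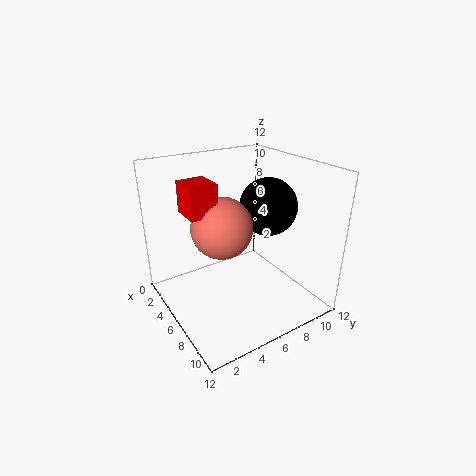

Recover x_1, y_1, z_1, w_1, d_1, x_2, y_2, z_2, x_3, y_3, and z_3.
x_1 = 6, y_1 = 1, z_1 = 9.5, w_1 = 2.25, d_1 = 2, x_2 = 7.75, y_2 = 3.5, z_2 = 8.25, x_3 = 5.75, y_3 = 9.25, z_3 = 8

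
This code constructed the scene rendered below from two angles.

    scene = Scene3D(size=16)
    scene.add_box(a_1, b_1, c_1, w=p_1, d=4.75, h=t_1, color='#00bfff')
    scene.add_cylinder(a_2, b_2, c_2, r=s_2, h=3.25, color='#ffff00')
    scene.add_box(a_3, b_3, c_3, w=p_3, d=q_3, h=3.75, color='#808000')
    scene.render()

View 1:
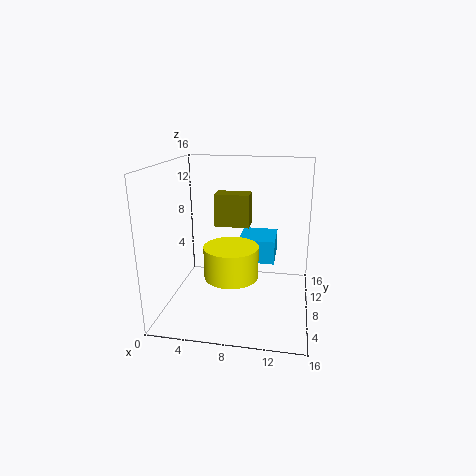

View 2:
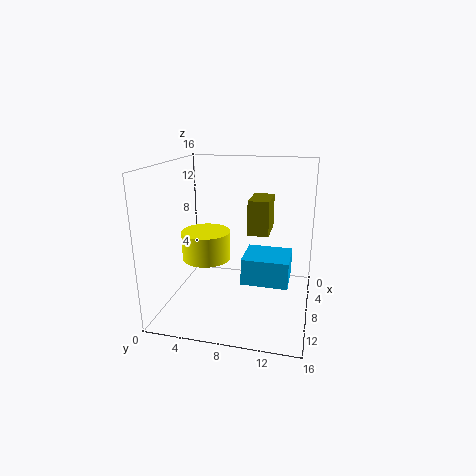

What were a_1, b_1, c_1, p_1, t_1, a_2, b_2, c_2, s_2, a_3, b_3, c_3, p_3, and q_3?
a_1 = 7.75
b_1 = 9.25
c_1 = 4.5
p_1 = 4.25
t_1 = 2.75
a_2 = 8
b_2 = 4.25
c_2 = 5.25
s_2 = 2.75
a_3 = 5
b_3 = 9.25
c_3 = 8.75
p_3 = 4
q_3 = 2.25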